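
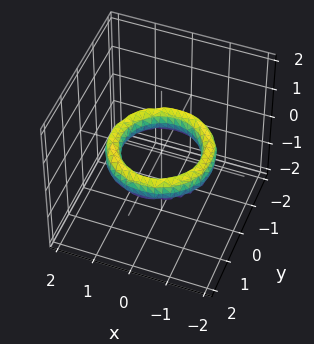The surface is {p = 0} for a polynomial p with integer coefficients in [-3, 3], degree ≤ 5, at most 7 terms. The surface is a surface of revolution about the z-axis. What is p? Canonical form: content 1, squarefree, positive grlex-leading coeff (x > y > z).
x^4 + 2*x^2*y^2 + y^4 - 3*x^2 - 3*y^2 + 2*z^2 + 2

(a) deg p = 4. No degree-3 surface has this shape.
(b) Symmetries: the z-axis is an axis of rotation, so x and y enter only as x² + y².
(c) Reading off the gridlines: a circular section at z = 0 has radius exactly 1; it misses every integer gridline on the z-axis; among the integer gridlines, it crosses the x-axis at x ∈ {-1, 1}.
(d) Together with the visible shape, these determine p as stated. Check: (0, 1, 0) on the y-axis lies on the surface, and p(0, 1, 0) = 0. ✓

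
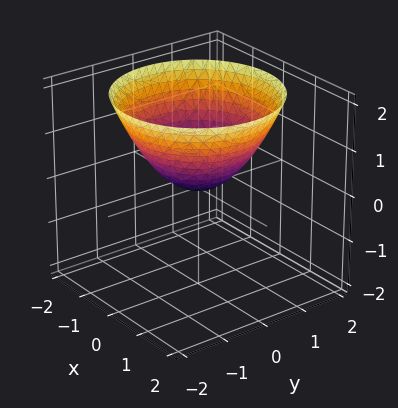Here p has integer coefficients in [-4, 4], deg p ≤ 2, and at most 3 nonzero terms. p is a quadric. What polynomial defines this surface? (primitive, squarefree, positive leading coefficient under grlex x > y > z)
2*x^2 + 2*y^2 - 3*z

1. The degree is 2 — a paraboloid; a quadric.
2. By symmetry, every cross-section ⟂ z is a circle, so x, y appear only via x² + y².
3. Against the integer gridlines: one x-axis crossing is at x = 0; it meets the z-axis at z = 0 (among the integer gridlines); it crosses the y-axis at the gridline y = 0; a circular section at z = 1 has radius between 1 and 2.
4. Fitting integer coefficients to these (and the overall shape) gives p.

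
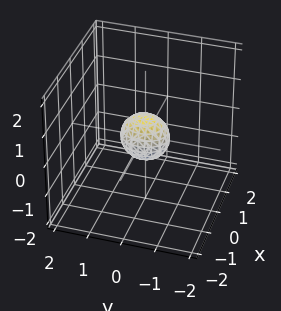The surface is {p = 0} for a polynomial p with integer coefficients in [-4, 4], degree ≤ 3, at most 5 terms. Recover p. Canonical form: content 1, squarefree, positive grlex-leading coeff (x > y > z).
1. The degree is 2 — a closed, bounded, convex surface; a quadric.
2. Symmetries: it's symmetric under y → −y, forcing even powers of y; the x ↦ −x reflection is a symmetry, so x appears only in even powers; it's symmetric under z → −z, forcing even powers of z.
3. The integer polynomial consistent with all of this is the stated p.

3*x^2 + 2*y^2 + 2*z^2 - 1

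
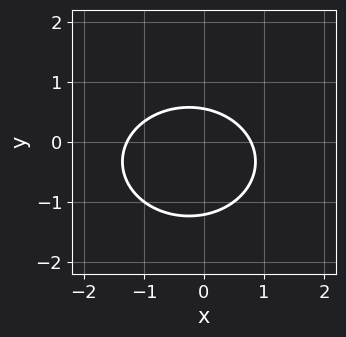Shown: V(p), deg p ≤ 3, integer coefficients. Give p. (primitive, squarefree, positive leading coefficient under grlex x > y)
2*x^2 + 3*y^2 + x + 2*y - 2

First, deg p = 2. The shape is more complex than any degree-1 curve.
Finally, putting this together gives p.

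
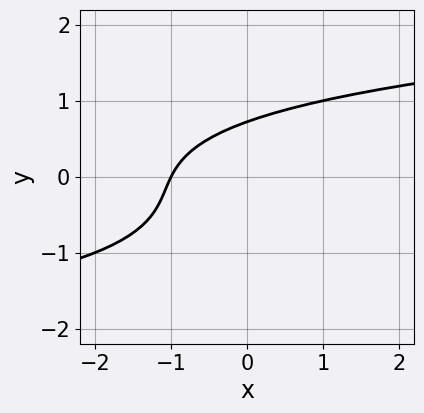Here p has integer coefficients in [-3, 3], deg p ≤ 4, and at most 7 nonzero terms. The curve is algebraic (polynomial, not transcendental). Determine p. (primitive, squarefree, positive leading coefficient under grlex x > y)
2*y^3 + y^2 - 2*x + y - 2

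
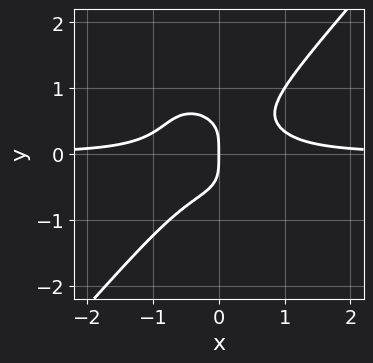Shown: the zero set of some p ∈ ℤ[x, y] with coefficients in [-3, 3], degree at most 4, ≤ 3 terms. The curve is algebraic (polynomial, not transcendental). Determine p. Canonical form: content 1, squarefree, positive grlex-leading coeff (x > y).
1. The degree is 4 — the shape is more complex than any degree-3 curve.
2. Checking where it meets the axes: one x-axis crossing is at x = 0; it crosses the y-axis at the gridline y = 0.
3. These observations pin down the coefficients.

3*x^3*y - 2*y^4 - x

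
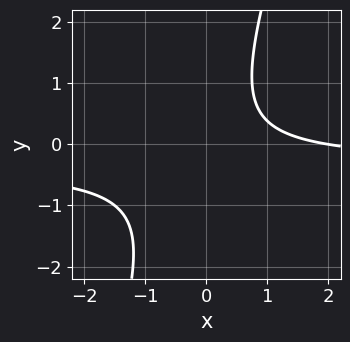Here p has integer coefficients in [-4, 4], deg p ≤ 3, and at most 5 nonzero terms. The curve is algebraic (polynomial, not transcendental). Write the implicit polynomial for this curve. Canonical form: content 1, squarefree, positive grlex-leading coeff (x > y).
3*x*y - y^2 + x - 2

First, degree: the shape is more complex than any degree-1 curve, so deg p = 2.
Next, observable constraints: it meets the x-axis at x = 2 (among the integer gridlines); it misses every integer gridline on the y-axis.
Finally, fitting integer coefficients to these (and the overall shape) gives p.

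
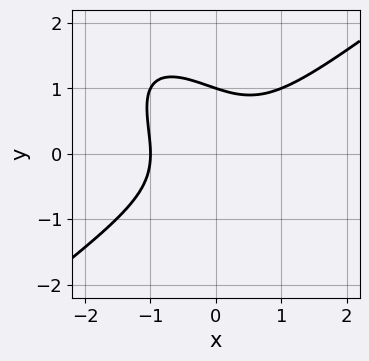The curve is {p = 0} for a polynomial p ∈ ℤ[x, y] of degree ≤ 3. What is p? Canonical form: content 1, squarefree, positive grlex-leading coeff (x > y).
x^3 - x*y^2 - y^3 + 1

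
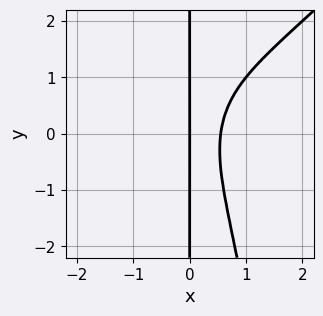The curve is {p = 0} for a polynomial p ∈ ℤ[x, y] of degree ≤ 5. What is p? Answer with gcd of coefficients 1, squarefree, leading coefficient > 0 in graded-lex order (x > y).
2*x^4 - 2*x^3*y - x*y^2 + 3*x^2 - 2*x

Degree: no degree-3 curve has this shape, so deg p = 4.
From the visible intercepts: one x-axis crossing is at x = 0; every point of the y-axis in the box is on the curve.
The integer polynomial consistent with all of this is the stated p.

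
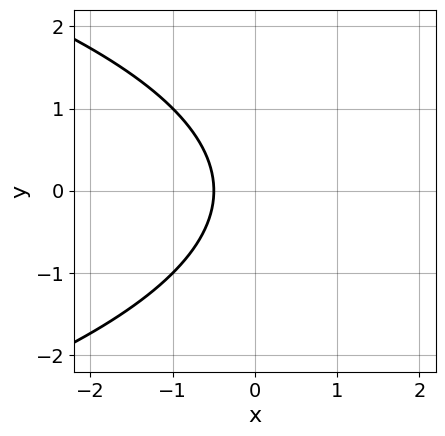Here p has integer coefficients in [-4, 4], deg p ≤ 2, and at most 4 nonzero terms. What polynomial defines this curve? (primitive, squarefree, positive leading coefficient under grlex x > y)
deg p = 2.
Symmetries: the y ↦ −y reflection is a symmetry, so y appears only in even powers.
Against the integer gridlines: the curve avoids every integer y-axis point in the box.
Matching integer coefficients to the picture gives p.

y^2 + 2*x + 1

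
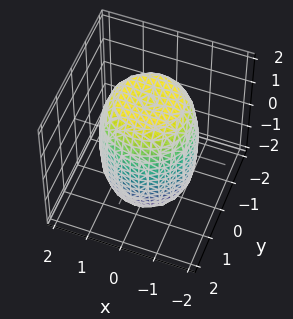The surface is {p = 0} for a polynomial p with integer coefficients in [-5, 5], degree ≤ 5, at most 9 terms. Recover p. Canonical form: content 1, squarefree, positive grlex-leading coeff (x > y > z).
2*x^4 + 4*x^2*y^2 + 2*y^4 - 2*x^2 - 2*y^2 + z^2 - 3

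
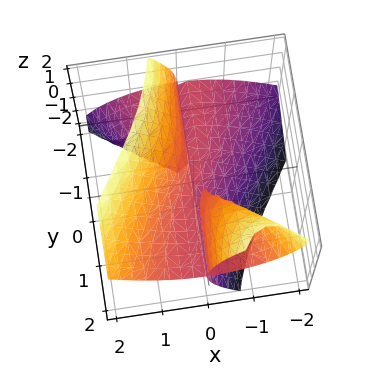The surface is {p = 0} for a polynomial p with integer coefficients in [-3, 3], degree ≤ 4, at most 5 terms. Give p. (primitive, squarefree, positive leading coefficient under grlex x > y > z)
1. I count 2 distinct pieces.
2. deg p = 3.
3. Against the integer gridlines: one z-axis crossing is at z = 0; the visible y-axis segment lies entirely on the surface; it crosses the x-axis at the gridline x = 0.
4. Together with the visible shape, these determine p as stated.

2*x^3 - 3*x*y*z - z^3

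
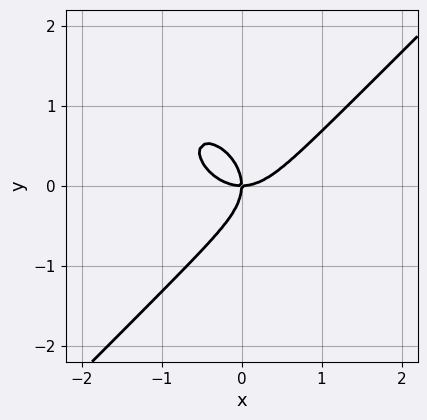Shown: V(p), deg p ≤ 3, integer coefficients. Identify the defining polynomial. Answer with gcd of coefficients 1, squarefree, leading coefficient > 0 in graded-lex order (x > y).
x^3 - y^3 - x*y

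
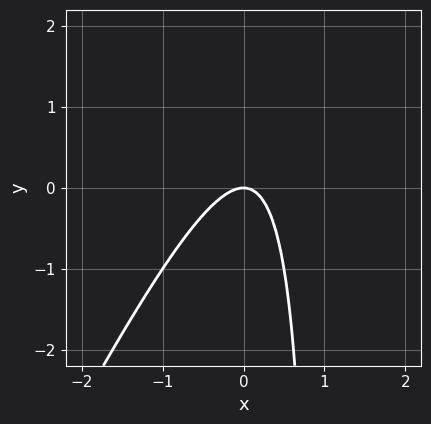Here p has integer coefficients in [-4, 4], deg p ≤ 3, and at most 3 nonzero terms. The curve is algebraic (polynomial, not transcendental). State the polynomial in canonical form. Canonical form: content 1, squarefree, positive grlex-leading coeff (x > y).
2*x^2 - x*y + y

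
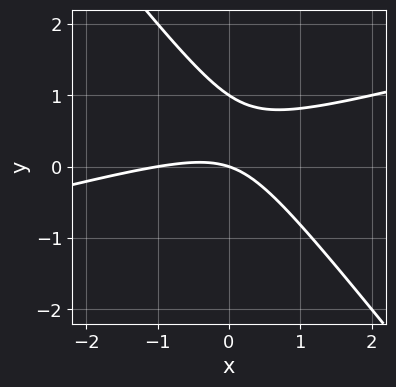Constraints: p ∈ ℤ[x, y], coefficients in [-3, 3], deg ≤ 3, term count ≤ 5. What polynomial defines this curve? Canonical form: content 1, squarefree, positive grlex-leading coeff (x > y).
x^2 - 3*x*y - 3*y^2 + x + 3*y

deg p = 2. The shape is more complex than any degree-1 curve.
Checking where it meets the axes: the y-axis gridline crossings are at y ∈ {0, 1}; among the integer gridlines, it crosses the x-axis at x ∈ {-1, 0}.
Matching integer coefficients to the picture gives p.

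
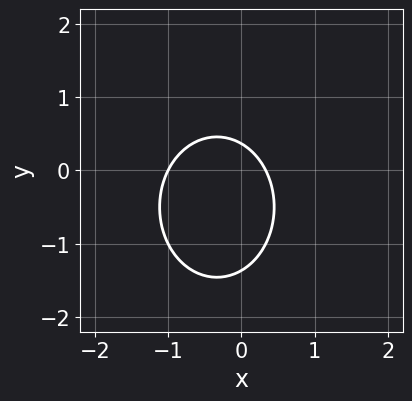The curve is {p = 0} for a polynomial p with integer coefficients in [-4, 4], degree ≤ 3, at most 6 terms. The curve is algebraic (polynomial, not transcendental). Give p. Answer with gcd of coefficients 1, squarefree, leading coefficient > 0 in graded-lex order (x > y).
3*x^2 + 2*y^2 + 2*x + 2*y - 1

The degree is 2 — the shape is more complex than any degree-1 curve.
From the visible intercepts: it crosses the x-axis at the gridline x = -1.
Solving for integer coefficients yields p as stated.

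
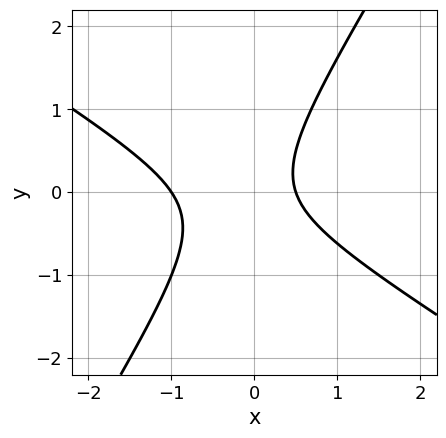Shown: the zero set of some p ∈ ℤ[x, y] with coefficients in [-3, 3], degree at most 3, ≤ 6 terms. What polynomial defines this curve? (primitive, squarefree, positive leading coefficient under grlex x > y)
2*x^2 + 2*x*y - 2*y^2 + x - 1

(a) Degree: no degree-1 curve has this shape, so deg p = 2.
(b) Reading off the gridlines: no y-intercept at any integer in the box; it crosses the x-axis at the gridline x = -1.
(c) Fitting integer coefficients to these (and the overall shape) gives p.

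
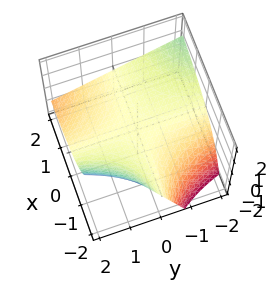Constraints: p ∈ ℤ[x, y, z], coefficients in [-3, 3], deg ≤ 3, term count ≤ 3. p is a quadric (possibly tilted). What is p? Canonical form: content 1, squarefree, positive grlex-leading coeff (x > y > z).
(a) Degree: a generic line meets the surface in up to 2 points, so deg p = 2.
(b) From the visible intercepts: the visible x-axis segment lies entirely on the surface; the visible y-axis segment lies entirely on the surface; it meets the z-axis at z = 0 (among the integer gridlines).
(c) These observations pin down the coefficients.

x*y + x*z + 3*z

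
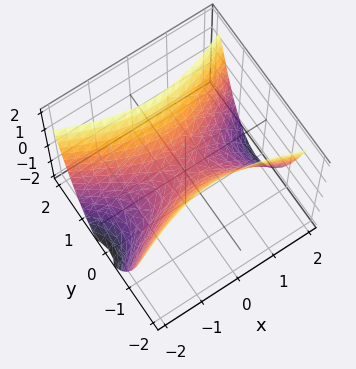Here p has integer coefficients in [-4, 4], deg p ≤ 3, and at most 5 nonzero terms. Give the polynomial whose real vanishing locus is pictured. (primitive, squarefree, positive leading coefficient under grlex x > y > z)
1. deg p = 2. A hyperbolic paraboloid; a quadric.
2. Symmetries: it's symmetric under x → −x, forcing even powers of x; it's symmetric under y → −y, forcing even powers of y.
3. Observable constraints: it meets the z-axis at z = 0 (among the integer gridlines); it meets the x-axis at x = 0 (among the integer gridlines); it crosses the y-axis at the gridline y = 0.
4. Fitting integer coefficients to these (and the overall shape) gives p.

x^2 - 3*y^2 + 2*z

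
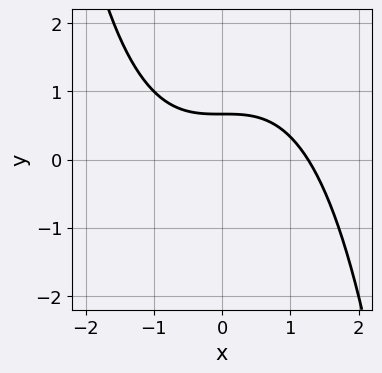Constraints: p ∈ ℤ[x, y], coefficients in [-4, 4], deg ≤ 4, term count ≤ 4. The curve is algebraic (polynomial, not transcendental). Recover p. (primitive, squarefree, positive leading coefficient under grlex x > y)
x^3 + 3*y - 2

(a) The degree is 3 — the shape is more complex than any degree-2 curve.
(b) Solving for integer coefficients yields p as stated.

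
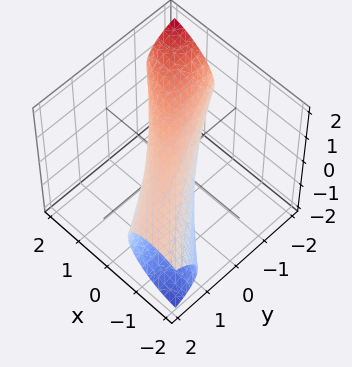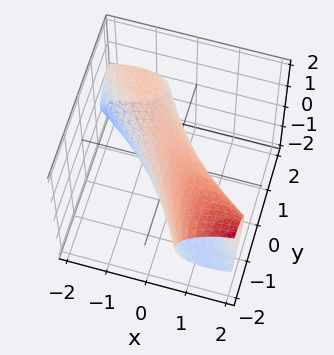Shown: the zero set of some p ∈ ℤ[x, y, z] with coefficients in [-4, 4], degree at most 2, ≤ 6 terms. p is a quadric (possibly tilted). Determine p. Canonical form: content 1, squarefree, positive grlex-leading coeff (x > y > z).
(a) deg p = 2. A generic line meets the surface in up to 2 points.
(b) Checking where it meets the axes: among the integer gridlines, it crosses the y-axis at y ∈ {-1, 1}.
(c) These observations pin down the coefficients.

2*x^2 + 3*x*y - 2*x*z + y^2 + 3*z^2 - 1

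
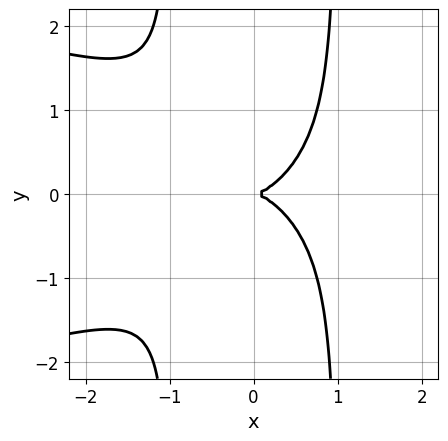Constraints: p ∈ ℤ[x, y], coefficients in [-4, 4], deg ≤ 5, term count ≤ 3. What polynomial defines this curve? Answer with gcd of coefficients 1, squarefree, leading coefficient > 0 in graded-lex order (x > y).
The degree is 4 — no degree-3 curve has this shape.
Symmetries: mirror symmetry y ↦ −y ⇒ only even powers of y.
Against the integer gridlines: it crosses the x-axis at the gridline x = 0; it crosses the y-axis at the gridline y = 0.
Putting this together gives p.

x^2*y^2 + x^3 - y^2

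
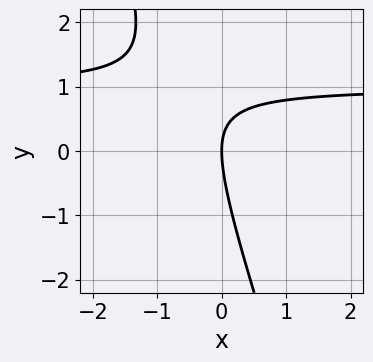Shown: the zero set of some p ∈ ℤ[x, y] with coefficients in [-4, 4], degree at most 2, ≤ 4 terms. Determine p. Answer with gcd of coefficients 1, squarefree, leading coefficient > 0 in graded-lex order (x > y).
First, the degree is 2 — a generic line meets the curve in up to 2 points.
Then, from the visible intercepts: one x-axis crossing is at x = 0; it meets the y-axis at y = 0 (among the integer gridlines).
Finally, matching integer coefficients to the picture gives p.

3*x*y + y^2 - 3*x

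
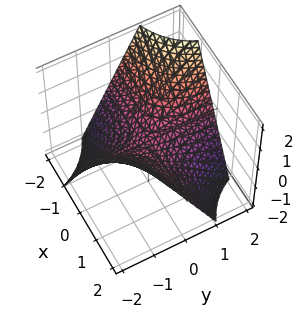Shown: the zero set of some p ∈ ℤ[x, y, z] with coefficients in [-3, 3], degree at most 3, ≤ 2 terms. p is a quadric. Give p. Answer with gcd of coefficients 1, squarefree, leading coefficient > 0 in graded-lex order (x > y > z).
1. The degree is 2 — a saddle surface; a quadric.
2. Observable constraints: every point of the y-axis in the box is on the surface; one z-axis crossing is at z = 0; every point of the x-axis in the box is on the surface.
3. Solving for integer coefficients yields p as stated.

x*y + z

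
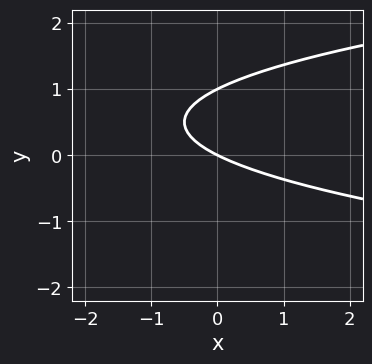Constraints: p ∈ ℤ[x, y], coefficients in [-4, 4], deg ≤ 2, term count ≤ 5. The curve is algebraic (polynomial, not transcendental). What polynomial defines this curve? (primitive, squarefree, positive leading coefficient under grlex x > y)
First, the degree is 2 — a generic line meets the curve in up to 2 points.
Next, from the axis intercepts and sections: one x-axis crossing is at x = 0; among the integer gridlines, it crosses the y-axis at y ∈ {0, 1}.
Finally, matching integer coefficients to the picture gives p.

2*y^2 - x - 2*y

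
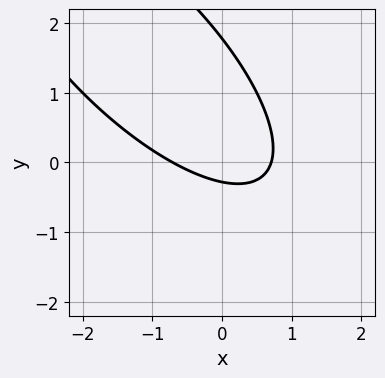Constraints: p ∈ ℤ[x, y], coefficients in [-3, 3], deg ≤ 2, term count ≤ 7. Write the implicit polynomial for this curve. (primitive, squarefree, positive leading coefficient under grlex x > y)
Degree: a generic line meets the curve in up to 2 points, so deg p = 2.
Solving for integer coefficients yields p as stated.

2*x^2 + 3*x*y + 2*y^2 - 3*y - 1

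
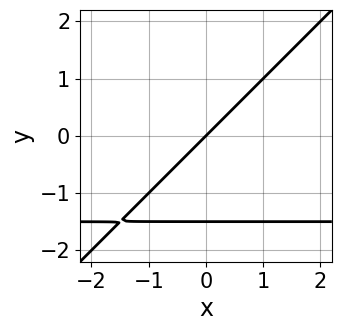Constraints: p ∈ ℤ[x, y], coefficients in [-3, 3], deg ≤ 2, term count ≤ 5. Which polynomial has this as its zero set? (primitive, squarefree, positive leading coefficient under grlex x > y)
2*x*y - 2*y^2 + 3*x - 3*y

First, the degree is 2 — the shape is more complex than any degree-1 curve.
Next, reading off the gridlines: it meets the x-axis at x = 0 (among the integer gridlines); it meets the y-axis at y = 0 (among the integer gridlines).
Finally, assembling these constraints gives the stated polynomial.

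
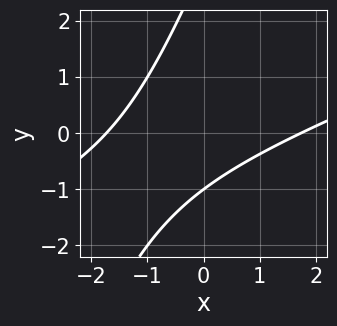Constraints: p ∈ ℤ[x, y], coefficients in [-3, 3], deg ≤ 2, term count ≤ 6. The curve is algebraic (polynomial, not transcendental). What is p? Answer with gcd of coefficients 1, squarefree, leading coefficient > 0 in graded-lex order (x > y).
1. The degree is 2 — a generic line meets the curve in up to 2 points.
2. Reading off the gridlines: it crosses the y-axis at the gridline y = -1.
3. Solving for integer coefficients yields p as stated.

x^2 - 3*x*y + y^2 - 2*y - 3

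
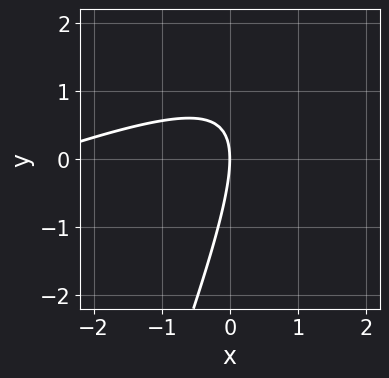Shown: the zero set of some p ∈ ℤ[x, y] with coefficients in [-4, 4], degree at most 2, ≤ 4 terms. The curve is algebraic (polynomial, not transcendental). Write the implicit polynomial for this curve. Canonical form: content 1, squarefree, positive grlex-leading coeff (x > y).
deg p = 2.
Reading off the gridlines: one x-axis crossing is at x = 0; it crosses the y-axis at the gridline y = 0.
Together with the visible shape, these determine p as stated.

x^2 - 3*x*y + y^2 + 3*x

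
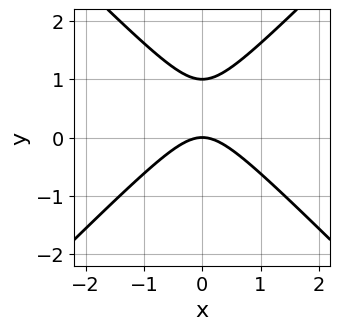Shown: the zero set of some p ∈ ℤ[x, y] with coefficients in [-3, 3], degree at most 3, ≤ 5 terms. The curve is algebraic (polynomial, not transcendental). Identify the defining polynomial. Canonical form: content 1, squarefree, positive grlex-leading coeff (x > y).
x^2 - y^2 + y

Degree: no degree-1 curve has this shape, so deg p = 2.
Symmetries: the x ↦ −x reflection is a symmetry, so x appears only in even powers.
Observable constraints: one x-axis crossing is at x = 0; among the integer gridlines, it crosses the y-axis at y ∈ {0, 1}.
These observations pin down the coefficients.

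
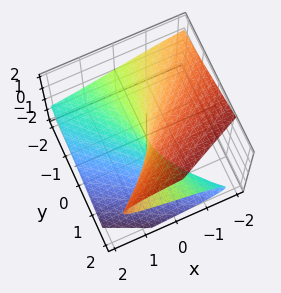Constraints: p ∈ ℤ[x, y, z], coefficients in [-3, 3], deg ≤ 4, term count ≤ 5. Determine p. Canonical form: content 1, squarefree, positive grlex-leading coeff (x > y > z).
(a) Degree: no degree-2 surface has this shape, so deg p = 3.
(b) Reading off the gridlines: every point of the y-axis in the box is on the surface; one x-axis crossing is at x = 0.
(c) Assembling these constraints gives the stated polynomial.

z^3 - 2*y*z + 2*x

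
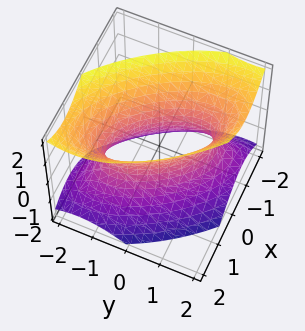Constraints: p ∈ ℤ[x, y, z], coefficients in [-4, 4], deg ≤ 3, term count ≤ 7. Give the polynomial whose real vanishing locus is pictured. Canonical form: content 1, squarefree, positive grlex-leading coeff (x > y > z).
1. The degree is 2 — the shape is more complex than any degree-1 surface.
2. Observable constraints: it misses every integer gridline on the z-axis; the y-axis gridline crossings are at y ∈ {-1, 1}.
3. Solving for integer coefficients yields p as stated.

3*x^2 + 3*x*y + 2*y^2 - 2*z^2 - 2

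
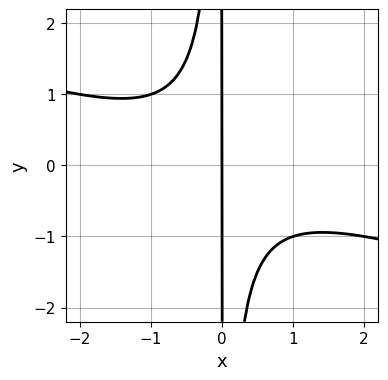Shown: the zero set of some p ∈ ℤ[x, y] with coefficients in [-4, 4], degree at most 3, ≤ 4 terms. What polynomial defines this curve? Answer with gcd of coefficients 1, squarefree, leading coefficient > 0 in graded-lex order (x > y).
x^3 + 3*x^2*y + 2*x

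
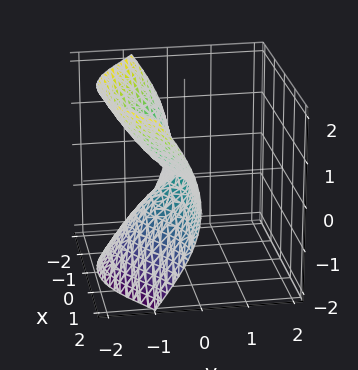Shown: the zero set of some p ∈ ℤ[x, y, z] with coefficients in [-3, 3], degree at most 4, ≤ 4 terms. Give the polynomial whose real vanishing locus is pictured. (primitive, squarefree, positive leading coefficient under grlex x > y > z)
3*x^2*y + 2*y^3 + 3*z^2

Degree: the shape is more complex than any degree-2 surface, so deg p = 3.
From the axis intercepts and sections: it crosses the z-axis at the gridline z = 0; the visible x-axis segment lies entirely on the surface; it crosses the y-axis at the gridline y = 0.
Matching integer coefficients to the picture gives p.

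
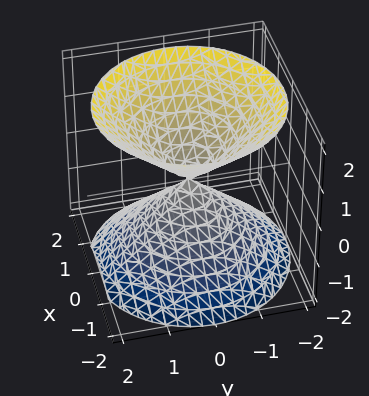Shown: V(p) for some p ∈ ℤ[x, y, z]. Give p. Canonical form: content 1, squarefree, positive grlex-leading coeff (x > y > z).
First, the picture has 2 separate pieces. Treating them together as one polynomial.
Next, the degree is 2 — two nappes meeting at a single point; a quadric.
Next, symmetries: the surface is invariant under rotation about z: p = q(x² + y², z); it's symmetric under z → −z, forcing even powers of z.
Next, reading off the gridlines: it meets the x-axis at x = 0 (among the integer gridlines); a circular section at z = 1 has radius exactly 1; it crosses the z-axis at the gridline z = 0; it meets the y-axis at y = 0 (among the integer gridlines).
Finally, the integer polynomial consistent with all of this is the stated p.

x^2 + y^2 - z^2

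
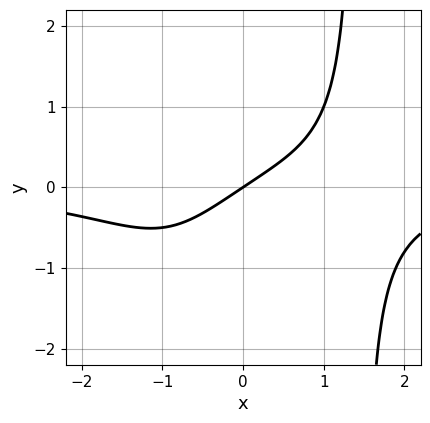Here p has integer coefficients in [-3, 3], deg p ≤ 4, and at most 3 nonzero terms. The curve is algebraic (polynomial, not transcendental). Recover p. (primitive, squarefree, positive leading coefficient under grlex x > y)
Degree: a generic line meets the curve in up to 4 points, so deg p = 4.
Observable constraints: it crosses the x-axis at the gridline x = 0; it crosses the y-axis at the gridline y = 0.
These observations pin down the coefficients.

x^3*y + 2*x - 3*y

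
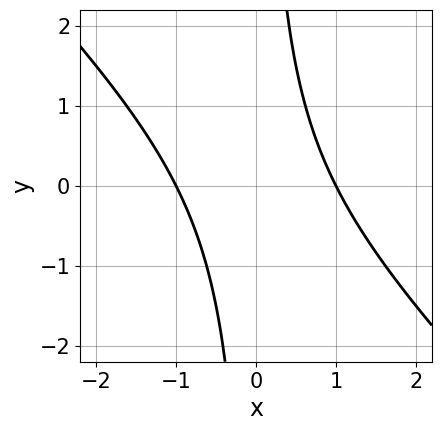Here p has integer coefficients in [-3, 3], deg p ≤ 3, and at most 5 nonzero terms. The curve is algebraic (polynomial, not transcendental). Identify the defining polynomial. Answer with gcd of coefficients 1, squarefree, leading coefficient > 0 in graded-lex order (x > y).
x^2 + x*y - 1

First, degree: the shape is more complex than any degree-1 curve, so deg p = 2.
Then, against the integer gridlines: it misses every integer gridline on the y-axis; among the integer gridlines, it crosses the x-axis at x ∈ {-1, 1}.
Finally, matching integer coefficients to the picture gives p.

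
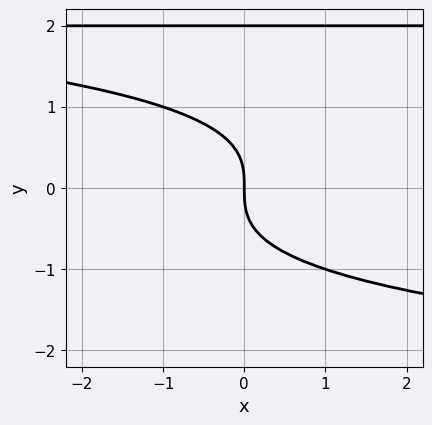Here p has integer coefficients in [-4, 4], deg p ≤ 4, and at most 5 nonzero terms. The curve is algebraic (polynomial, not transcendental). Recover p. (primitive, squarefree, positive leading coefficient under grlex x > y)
First, degree: a generic line meets the curve in up to 4 points, so deg p = 4.
Next, reading off the gridlines: among the integer gridlines, it crosses the y-axis at y ∈ {0, 2}; it meets the x-axis at x = 0 (among the integer gridlines).
Finally, together with the visible shape, these determine p as stated.

y^4 - 2*y^3 + x*y - 2*x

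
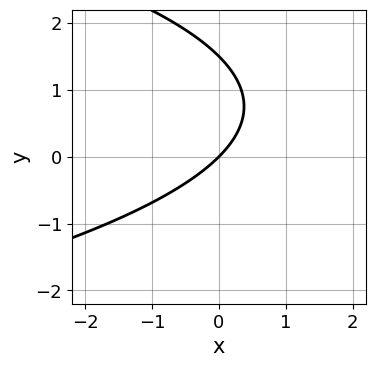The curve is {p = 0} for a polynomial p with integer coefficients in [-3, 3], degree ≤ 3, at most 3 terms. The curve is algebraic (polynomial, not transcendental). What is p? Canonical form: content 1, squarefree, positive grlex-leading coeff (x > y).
2*y^2 + 3*x - 3*y

First, the degree is 2 — no degree-1 curve has this shape.
Next, checking where it meets the axes: one y-axis crossing is at y = 0; one x-axis crossing is at x = 0.
Finally, putting this together gives p.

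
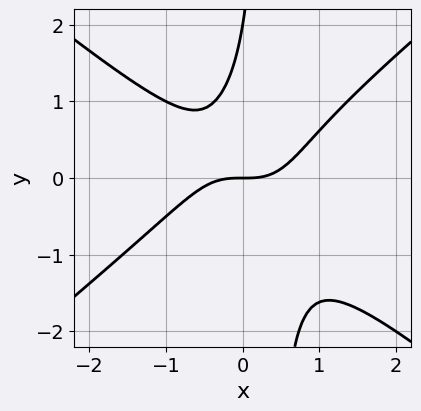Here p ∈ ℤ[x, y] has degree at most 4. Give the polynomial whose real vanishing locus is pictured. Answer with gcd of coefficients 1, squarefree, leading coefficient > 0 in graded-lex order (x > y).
(a) deg p = 3. No degree-2 curve has this shape.
(b) Checking where it meets the axes: one x-axis crossing is at x = 0; among the integer gridlines, it crosses the y-axis at y ∈ {0, 2}.
(c) Assembling these constraints gives the stated polynomial.

2*x^3 - 3*x*y^2 + y^2 - 2*y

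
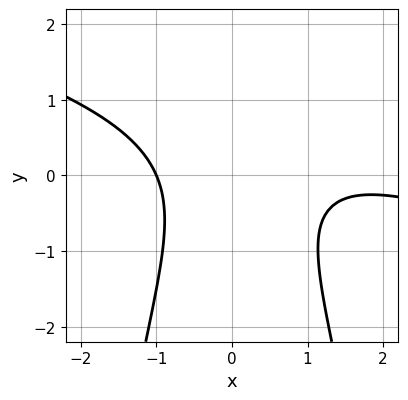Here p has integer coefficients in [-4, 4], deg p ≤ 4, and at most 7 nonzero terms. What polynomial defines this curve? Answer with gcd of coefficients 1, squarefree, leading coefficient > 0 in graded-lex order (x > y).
(a) The degree is 3 — no degree-2 curve has this shape.
(b) From the axis intercepts and sections: no y-intercept at any integer in the box; one x-axis crossing is at x = -1.
(c) Together with the visible shape, these determine p as stated.

x^3 + 3*x^2*y - 2*x^2 + 2*y^2 + 3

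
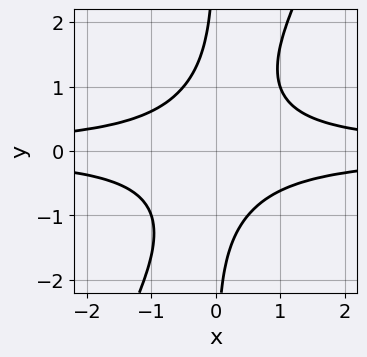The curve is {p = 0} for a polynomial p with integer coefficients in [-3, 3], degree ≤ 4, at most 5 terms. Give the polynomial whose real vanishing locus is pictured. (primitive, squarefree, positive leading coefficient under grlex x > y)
Degree: no degree-3 curve has this shape, so deg p = 4.
Observable constraints: the curve avoids every integer y-axis point in the box; the curve avoids every integer x-axis point in the box.
Putting this together gives p.

2*x^2*y^2 - x*y^3 - 1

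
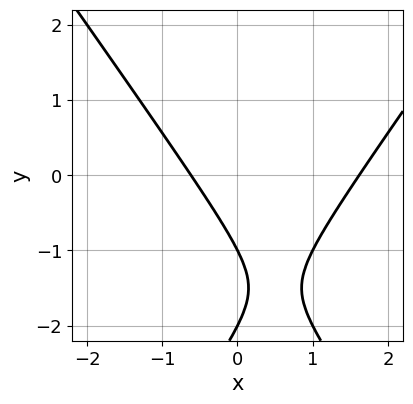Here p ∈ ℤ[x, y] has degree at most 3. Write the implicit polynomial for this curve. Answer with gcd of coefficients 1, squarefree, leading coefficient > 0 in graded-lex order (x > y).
First, the degree is 2 — a generic line meets the curve in up to 2 points.
Next, reading off the gridlines: the y-axis gridline crossings are at y ∈ {-2, -1}.
Finally, these observations pin down the coefficients.

2*x^2 - y^2 - 2*x - 3*y - 2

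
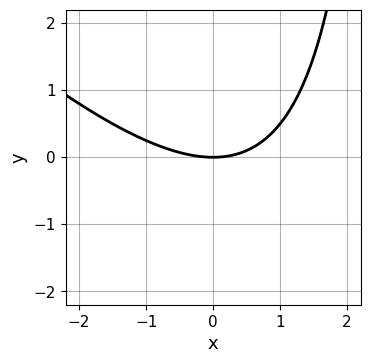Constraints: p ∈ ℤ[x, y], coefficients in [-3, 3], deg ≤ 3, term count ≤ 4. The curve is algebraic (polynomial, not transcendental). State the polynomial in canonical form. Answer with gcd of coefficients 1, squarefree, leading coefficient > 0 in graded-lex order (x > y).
x^2 + x*y - 3*y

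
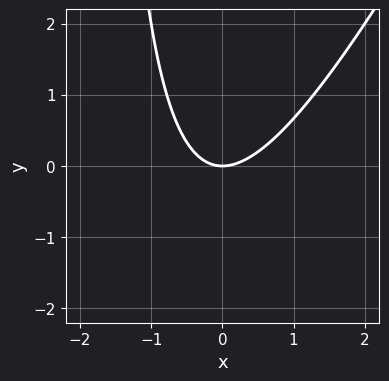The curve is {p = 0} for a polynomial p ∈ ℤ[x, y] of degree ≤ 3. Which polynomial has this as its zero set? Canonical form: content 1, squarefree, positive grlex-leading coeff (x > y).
First, the degree is 2 — a generic line meets the curve in up to 2 points.
Then, checking where it meets the axes: it crosses the x-axis at the gridline x = 0; it crosses the y-axis at the gridline y = 0.
Finally, the integer polynomial consistent with all of this is the stated p.

2*x^2 - x*y - 2*y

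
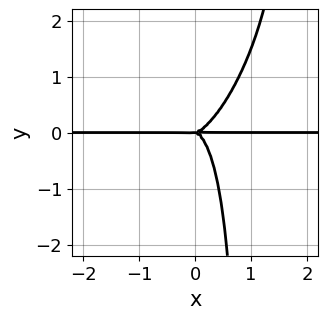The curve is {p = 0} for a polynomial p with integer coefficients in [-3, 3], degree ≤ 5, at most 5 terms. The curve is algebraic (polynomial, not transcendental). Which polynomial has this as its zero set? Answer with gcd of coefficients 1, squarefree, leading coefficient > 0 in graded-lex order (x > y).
Degree: a generic line meets the curve in up to 4 points, so deg p = 4.
Against the integer gridlines: it crosses the y-axis at the gridline y = 0; every point of the x-axis in the box is on the curve.
Assembling these constraints gives the stated polynomial.

3*x^3*y - 2*x^2*y^2 + x*y^3 - y^3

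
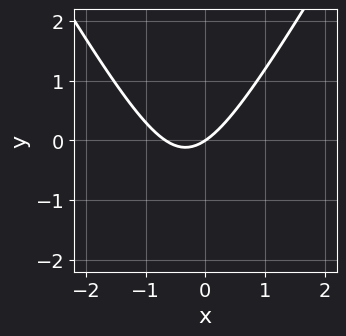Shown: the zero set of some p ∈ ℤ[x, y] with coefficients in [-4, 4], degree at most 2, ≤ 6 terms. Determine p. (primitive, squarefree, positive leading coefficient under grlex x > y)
First, the degree is 2 — a generic line meets the curve in up to 2 points.
Then, against the integer gridlines: one x-axis crossing is at x = 0; it meets the y-axis at y = 0 (among the integer gridlines).
Finally, the integer polynomial consistent with all of this is the stated p.

3*x^2 - y^2 + 2*x - 3*y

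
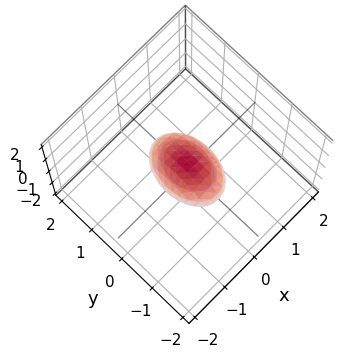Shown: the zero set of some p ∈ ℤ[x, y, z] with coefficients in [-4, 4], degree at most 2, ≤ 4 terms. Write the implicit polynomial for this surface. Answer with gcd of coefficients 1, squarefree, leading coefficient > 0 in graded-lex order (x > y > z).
deg p = 2. Bounded and convex; a quadric.
Symmetries: it's symmetric under y → −y, forcing even powers of y; it's symmetric under x → −x, forcing even powers of x; it's symmetric under z → −z, forcing even powers of z.
Reading off the gridlines: among the integer gridlines, it crosses the y-axis at y ∈ {-1, 1}.
Matching integer coefficients to the picture gives p.

2*x^2 + y^2 + 3*z^2 - 1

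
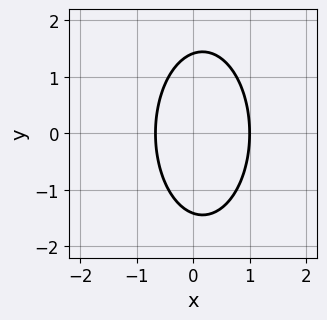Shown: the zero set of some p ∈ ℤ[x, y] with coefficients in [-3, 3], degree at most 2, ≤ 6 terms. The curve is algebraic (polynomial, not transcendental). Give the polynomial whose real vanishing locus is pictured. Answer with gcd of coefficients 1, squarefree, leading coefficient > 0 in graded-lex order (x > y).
3*x^2 + y^2 - x - 2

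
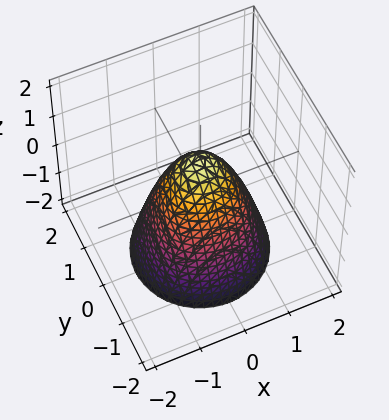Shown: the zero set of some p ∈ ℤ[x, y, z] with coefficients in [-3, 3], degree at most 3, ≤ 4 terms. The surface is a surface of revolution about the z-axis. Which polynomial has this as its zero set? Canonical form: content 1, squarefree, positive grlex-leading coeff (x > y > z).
(a) Degree: no degree-1 surface has this shape, so deg p = 2.
(b) Symmetry: every cross-section ⟂ z is a circle, so x, y appear only via x² + y².
(c) Against the integer gridlines: it meets the z-axis at z = 1 (among the integer gridlines); a circular section at z = -1 has radius between 1 and 2.
(d) Assembling these constraints gives the stated polynomial.

3*x^2 + 3*y^2 + 2*z - 2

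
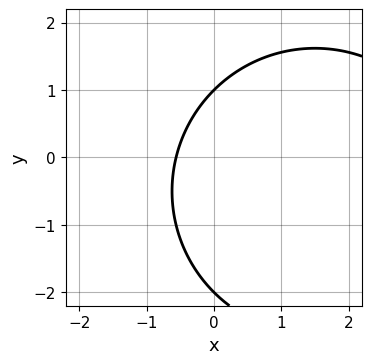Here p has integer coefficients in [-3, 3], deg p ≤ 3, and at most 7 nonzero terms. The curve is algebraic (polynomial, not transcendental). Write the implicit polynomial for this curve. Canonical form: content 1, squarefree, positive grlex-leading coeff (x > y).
x^2 + y^2 - 3*x + y - 2

deg p = 2. The shape is more complex than any degree-1 curve.
Observable constraints: the y-axis gridline crossings are at y ∈ {-2, 1}.
Putting this together gives p.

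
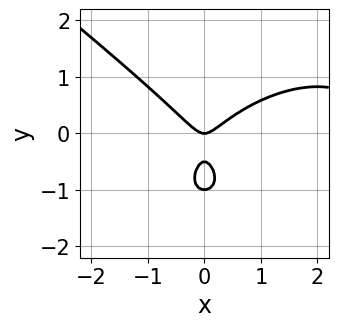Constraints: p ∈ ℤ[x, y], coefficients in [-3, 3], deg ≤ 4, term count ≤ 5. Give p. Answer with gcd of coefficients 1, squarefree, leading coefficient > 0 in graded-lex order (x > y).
Degree: a generic line meets the curve in up to 3 points, so deg p = 3.
Checking where it meets the axes: among the integer gridlines, it crosses the y-axis at y ∈ {-1, 0}; it crosses the x-axis at the gridline x = 0.
Solving for integer coefficients yields p as stated.

x^3 + 2*y^3 - 3*x^2 + 3*y^2 + y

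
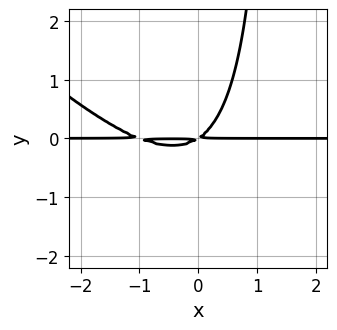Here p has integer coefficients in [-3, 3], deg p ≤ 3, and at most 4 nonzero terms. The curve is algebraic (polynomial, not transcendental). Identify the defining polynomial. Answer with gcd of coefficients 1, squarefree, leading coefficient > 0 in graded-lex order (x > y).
2*x^2*y + 2*x*y^2 + 2*x*y - 3*y^2

(a) Degree: a generic line meets the curve in up to 3 points, so deg p = 3.
(b) Observable constraints: every point of the x-axis in the box is on the curve.
(c) These observations pin down the coefficients.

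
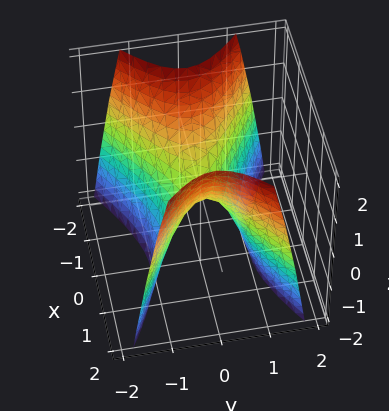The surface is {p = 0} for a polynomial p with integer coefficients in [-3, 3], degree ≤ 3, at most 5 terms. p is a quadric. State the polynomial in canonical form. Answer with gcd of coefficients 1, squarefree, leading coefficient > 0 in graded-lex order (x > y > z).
The degree is 2 — a saddle surface; a quadric.
Symmetries: it's symmetric under y → −y, forcing even powers of y; the x ↦ −x reflection is a symmetry, so x appears only in even powers.
From the axis intercepts and sections: it crosses the z-axis at the gridline z = 0; it crosses the x-axis at the gridline x = 0; it crosses the y-axis at the gridline y = 0.
These observations pin down the coefficients.

x^2 - 2*y^2 - z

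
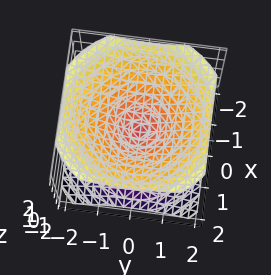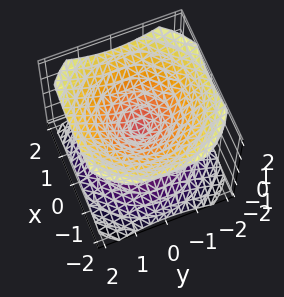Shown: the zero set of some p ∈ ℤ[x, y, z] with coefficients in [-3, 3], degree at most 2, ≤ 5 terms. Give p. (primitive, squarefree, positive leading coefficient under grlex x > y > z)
2*x^2 + 2*y^2 - 3*z^2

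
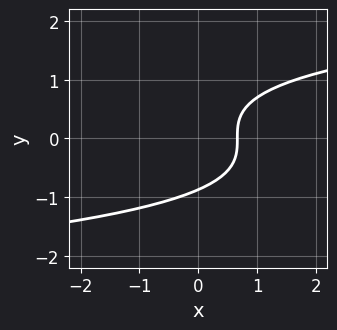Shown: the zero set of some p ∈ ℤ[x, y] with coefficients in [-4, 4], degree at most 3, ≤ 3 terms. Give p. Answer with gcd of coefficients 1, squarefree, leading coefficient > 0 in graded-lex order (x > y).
Degree: no degree-2 curve has this shape, so deg p = 3.
Solving for integer coefficients yields p as stated.

3*y^3 - 3*x + 2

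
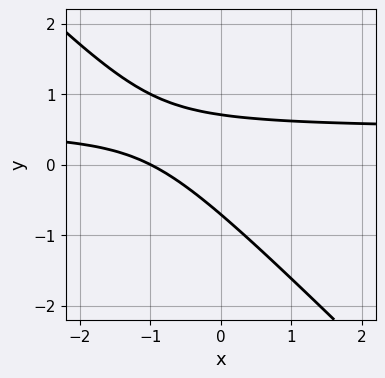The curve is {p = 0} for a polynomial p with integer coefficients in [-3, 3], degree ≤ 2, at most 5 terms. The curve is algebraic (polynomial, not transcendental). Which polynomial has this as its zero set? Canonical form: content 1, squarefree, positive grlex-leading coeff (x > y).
(a) Degree: the shape is more complex than any degree-1 curve, so deg p = 2.
(b) Reading off the gridlines: it meets the x-axis at x = -1 (among the integer gridlines).
(c) These observations pin down the coefficients.

2*x*y + 2*y^2 - x - 1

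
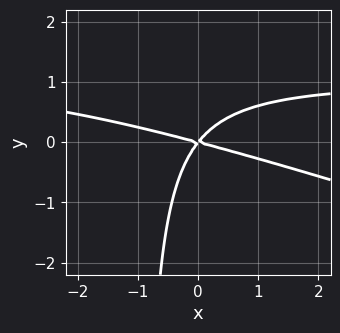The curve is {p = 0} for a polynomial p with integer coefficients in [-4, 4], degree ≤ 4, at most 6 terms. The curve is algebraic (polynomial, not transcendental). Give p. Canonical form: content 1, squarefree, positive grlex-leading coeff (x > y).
deg p = 3. The shape is more complex than any degree-2 curve.
Against the integer gridlines: one y-axis crossing is at y = 0; it meets the x-axis at x = 0 (among the integer gridlines).
Fitting integer coefficients to these (and the overall shape) gives p.

x^2*y + 3*x*y^2 - x^2 - 3*x*y + 3*y^2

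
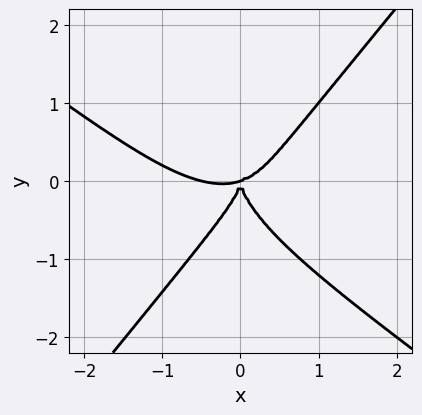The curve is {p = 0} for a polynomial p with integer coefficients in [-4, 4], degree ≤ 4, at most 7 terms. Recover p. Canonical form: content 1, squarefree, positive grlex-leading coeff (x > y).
2*x^4 + 2*x^3*y - 2*y^4 + x^3 - 3*x^2*y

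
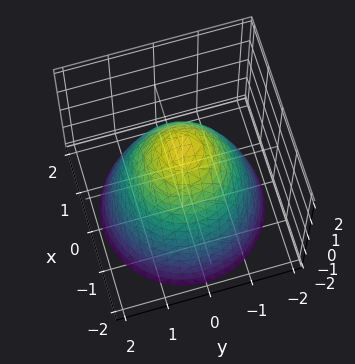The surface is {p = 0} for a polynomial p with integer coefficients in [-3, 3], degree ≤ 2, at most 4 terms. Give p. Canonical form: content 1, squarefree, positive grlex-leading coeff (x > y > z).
2*x^2 + 2*y^2 + 2*z - 3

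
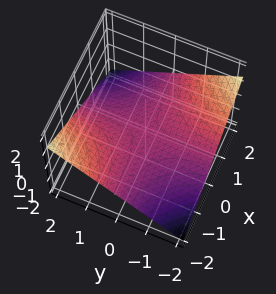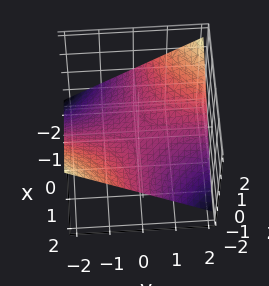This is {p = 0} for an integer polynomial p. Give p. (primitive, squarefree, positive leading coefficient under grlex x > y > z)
First, the degree is 2 — a saddle surface; a quadric.
Next, from the visible intercepts: the visible y-axis segment lies entirely on the surface; it meets the z-axis at z = 0 (among the integer gridlines); the visible x-axis segment lies entirely on the surface.
Finally, these observations pin down the coefficients.

x*y + 3*z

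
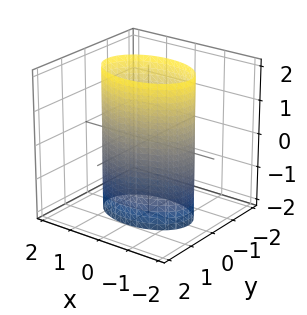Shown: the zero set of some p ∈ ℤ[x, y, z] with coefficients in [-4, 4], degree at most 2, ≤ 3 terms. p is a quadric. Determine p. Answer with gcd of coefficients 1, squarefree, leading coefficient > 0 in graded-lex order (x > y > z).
x^2 + 2*y^2 - 2

1. Degree: a cylinder; a quadric, so deg p = 2.
2. Symmetries: it's symmetric under y → −y, forcing even powers of y; mirror symmetry x ↦ −x ⇒ only even powers of x; it's symmetric under z → −z, forcing even powers of z.
3. From the visible intercepts: it misses every integer gridline on the z-axis; the y-axis gridline crossings are at y ∈ {-1, 1}.
4. Matching integer coefficients to the picture gives p.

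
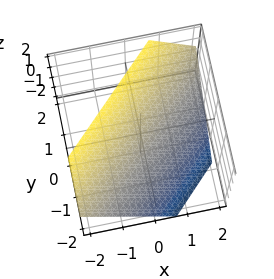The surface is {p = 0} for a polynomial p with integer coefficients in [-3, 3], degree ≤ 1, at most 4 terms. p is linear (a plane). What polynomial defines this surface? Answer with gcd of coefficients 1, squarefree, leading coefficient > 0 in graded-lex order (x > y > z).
deg p = 1.
The integer polynomial consistent with all of this is the stated p.

3*x - 3*y + 3*z - 2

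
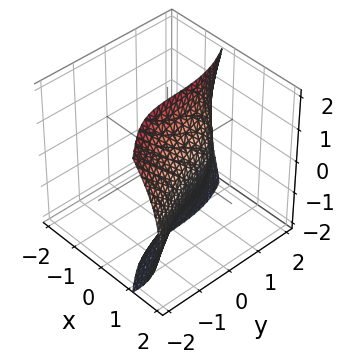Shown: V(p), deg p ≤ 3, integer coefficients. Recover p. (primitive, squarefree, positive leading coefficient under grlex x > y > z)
3*x^3 + 3*x*z^2 + y^3 + 3*x*y - 3

First, deg p = 3. The shape is more complex than any degree-2 surface.
Next, against the integer gridlines: one x-axis crossing is at x = 1; no z-intercept at any integer in the box.
Finally, putting this together gives p.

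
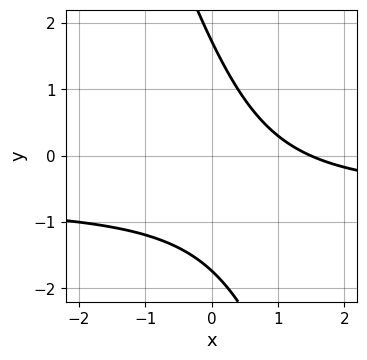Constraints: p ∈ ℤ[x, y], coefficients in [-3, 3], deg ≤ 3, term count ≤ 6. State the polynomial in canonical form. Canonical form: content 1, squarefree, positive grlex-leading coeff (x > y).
3*x*y + y^2 + 2*x - 3

1. The degree is 2 — the shape is more complex than any degree-1 curve.
2. Solving for integer coefficients yields p as stated.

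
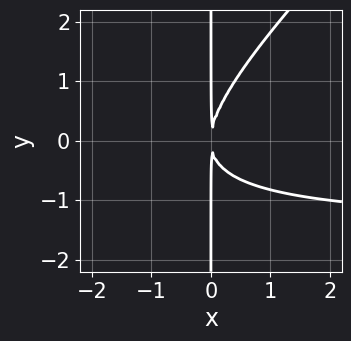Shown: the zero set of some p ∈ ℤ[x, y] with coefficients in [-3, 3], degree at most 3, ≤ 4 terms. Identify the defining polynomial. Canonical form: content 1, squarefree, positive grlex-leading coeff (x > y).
1. Degree: no degree-2 curve has this shape, so deg p = 3.
2. Reading off the gridlines: the visible y-axis segment lies entirely on the curve.
3. Together with the visible shape, these determine p as stated.

2*x^2*y - 2*x*y^2 + 3*x^2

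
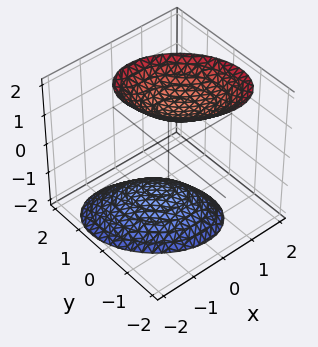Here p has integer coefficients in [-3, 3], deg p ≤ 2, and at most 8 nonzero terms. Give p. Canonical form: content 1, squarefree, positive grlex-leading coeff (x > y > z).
There are 2 components. They look like related sheets of one shape, so recover p as a whole.
The degree is 2 — the shape is more complex than any degree-1 surface.
Against the integer gridlines: it misses every integer gridline on the y-axis; no x-intercept at any integer in the box.
Putting this together gives p.

3*x^2 + 2*x*y - x*z + 3*y^2 - 2*z^2 + 3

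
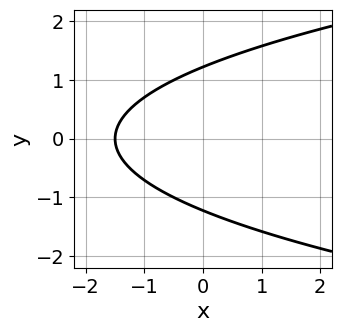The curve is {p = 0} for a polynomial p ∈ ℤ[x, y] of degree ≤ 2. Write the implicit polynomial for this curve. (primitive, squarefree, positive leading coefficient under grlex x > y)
2*y^2 - 2*x - 3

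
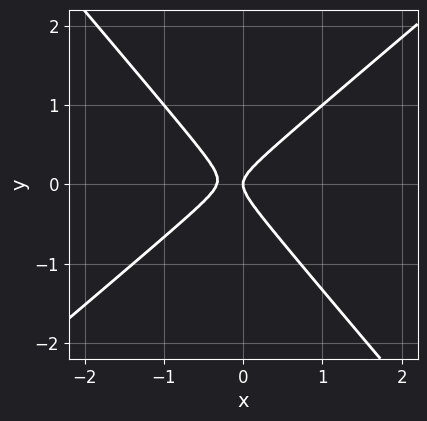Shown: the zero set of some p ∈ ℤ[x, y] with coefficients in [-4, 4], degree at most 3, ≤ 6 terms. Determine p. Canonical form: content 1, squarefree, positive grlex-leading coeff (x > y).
(a) deg p = 2. No degree-1 curve has this shape.
(b) Observable constraints: it meets the y-axis at y = 0 (among the integer gridlines); it crosses the x-axis at the gridline x = 0.
(c) Solving for integer coefficients yields p as stated.

3*x^2 - x*y - 3*y^2 + x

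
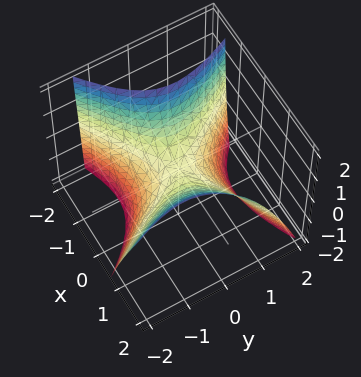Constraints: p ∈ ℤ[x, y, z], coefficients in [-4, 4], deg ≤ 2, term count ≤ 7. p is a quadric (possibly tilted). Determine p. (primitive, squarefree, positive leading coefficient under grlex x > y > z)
2*x^2 - 2*x*y - x*z - 2*y^2 - 2*z

The degree is 2 — no degree-1 surface has this shape.
Against the integer gridlines: it meets the z-axis at z = 0 (among the integer gridlines); it meets the x-axis at x = 0 (among the integer gridlines).
Fitting integer coefficients to these (and the overall shape) gives p.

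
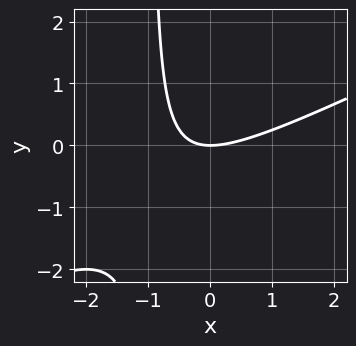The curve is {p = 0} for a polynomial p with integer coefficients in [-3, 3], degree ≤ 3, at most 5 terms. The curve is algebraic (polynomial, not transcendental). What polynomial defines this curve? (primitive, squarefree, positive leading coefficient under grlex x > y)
First, the degree is 2 — no degree-1 curve has this shape.
Next, checking where it meets the axes: one y-axis crossing is at y = 0; it meets the x-axis at x = 0 (among the integer gridlines).
Finally, matching integer coefficients to the picture gives p.

x^2 - 2*x*y - 2*y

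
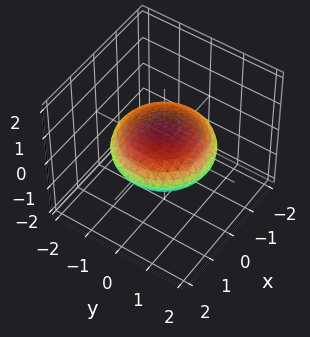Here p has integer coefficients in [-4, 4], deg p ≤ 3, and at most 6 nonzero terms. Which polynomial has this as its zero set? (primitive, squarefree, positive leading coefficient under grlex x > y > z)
First, degree: a generic line meets the surface in up to 2 points, so deg p = 2.
Then, by symmetry, the z-axis is an axis of rotation, so x and y enter only as x² + y².
Then, reading off the gridlines: a circular section at z = 0 has radius between 1 and 2.
Finally, the integer polynomial consistent with all of this is the stated p.

x^2 + y^2 + 3*z^2 - 2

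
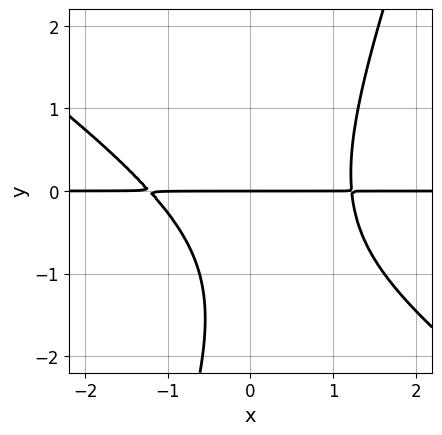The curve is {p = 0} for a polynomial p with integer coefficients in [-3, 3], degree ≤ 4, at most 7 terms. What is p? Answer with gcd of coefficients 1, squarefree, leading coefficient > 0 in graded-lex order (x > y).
2*x^2*y + 2*x*y^2 - y^3 - 2*y^2 - 3*y

The degree is 3 — the shape is more complex than any degree-2 curve.
From the axis intercepts and sections: one y-axis crossing is at y = 0; every point of the x-axis in the box is on the curve.
Fitting integer coefficients to these (and the overall shape) gives p.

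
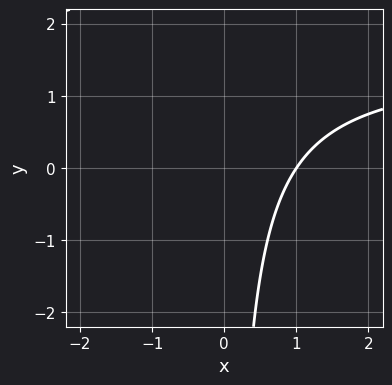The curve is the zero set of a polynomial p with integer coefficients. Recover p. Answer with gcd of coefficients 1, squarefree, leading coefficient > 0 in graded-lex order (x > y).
(a) Degree: the shape is more complex than any degree-1 curve, so deg p = 2.
(b) Checking where it meets the axes: it crosses the x-axis at the gridline x = 1; it misses every integer gridline on the y-axis.
(c) Assembling these constraints gives the stated polynomial.

2*x*y - 3*x + 3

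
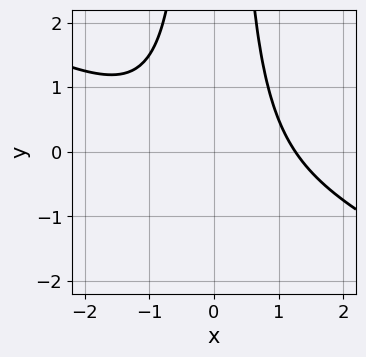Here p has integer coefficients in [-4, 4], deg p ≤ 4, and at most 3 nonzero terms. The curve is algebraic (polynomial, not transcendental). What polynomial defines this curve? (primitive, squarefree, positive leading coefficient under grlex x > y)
x^3 + 2*x^2*y - 2

1. The degree is 3 — no degree-2 curve has this shape.
2. From the axis intercepts and sections: it misses every integer gridline on the y-axis.
3. Matching integer coefficients to the picture gives p.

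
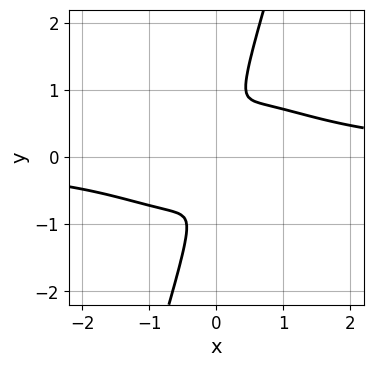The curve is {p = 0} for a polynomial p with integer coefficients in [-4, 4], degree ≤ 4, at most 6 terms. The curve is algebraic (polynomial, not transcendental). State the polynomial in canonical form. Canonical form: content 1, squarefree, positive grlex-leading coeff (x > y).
3*x^3*y + 3*x*y^3 - y^4 - 3*x^2

(a) deg p = 4.
(b) The integer polynomial consistent with all of this is the stated p.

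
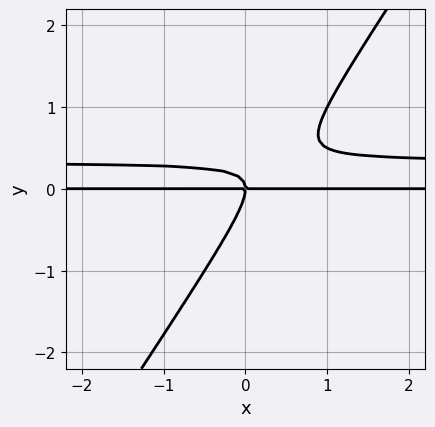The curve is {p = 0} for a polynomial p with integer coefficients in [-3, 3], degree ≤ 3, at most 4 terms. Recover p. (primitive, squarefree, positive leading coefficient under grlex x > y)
3*x*y^2 - 2*y^3 - x*y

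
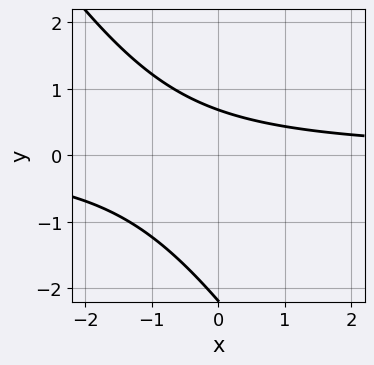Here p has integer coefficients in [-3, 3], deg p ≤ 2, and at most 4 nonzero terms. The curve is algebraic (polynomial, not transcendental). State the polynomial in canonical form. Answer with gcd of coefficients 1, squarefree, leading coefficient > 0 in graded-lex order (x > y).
3*x*y + 2*y^2 + 3*y - 3

(a) The degree is 2 — no degree-1 curve has this shape.
(b) Observable constraints: it misses every integer gridline on the x-axis.
(c) Matching integer coefficients to the picture gives p.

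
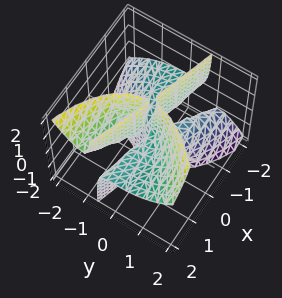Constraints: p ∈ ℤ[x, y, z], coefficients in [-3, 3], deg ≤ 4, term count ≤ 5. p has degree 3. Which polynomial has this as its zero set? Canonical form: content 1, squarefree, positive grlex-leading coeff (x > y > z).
1. I count 3 distinct pieces.
2. The degree is 3 — no degree-2 surface has this shape.
3. From the axis intercepts and sections: the visible x-axis segment lies entirely on the surface; it meets the y-axis at y = 0 (among the integer gridlines).
4. Solving for integer coefficients yields p as stated.

x^2*z + 3*x*y*z - 2*y^3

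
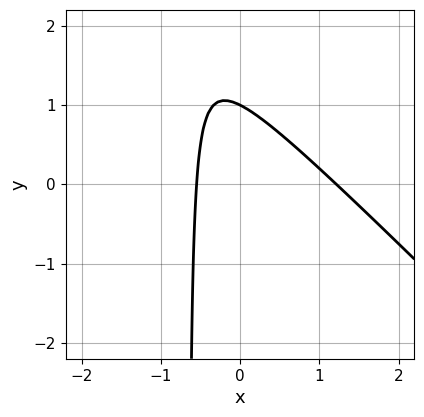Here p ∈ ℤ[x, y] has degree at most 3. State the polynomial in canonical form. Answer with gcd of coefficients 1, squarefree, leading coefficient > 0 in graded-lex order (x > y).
Degree: the shape is more complex than any degree-1 curve, so deg p = 2.
From the axis intercepts and sections: it crosses the y-axis at the gridline y = 1.
Putting this together gives p.

3*x^2 + 3*x*y - 2*x + 2*y - 2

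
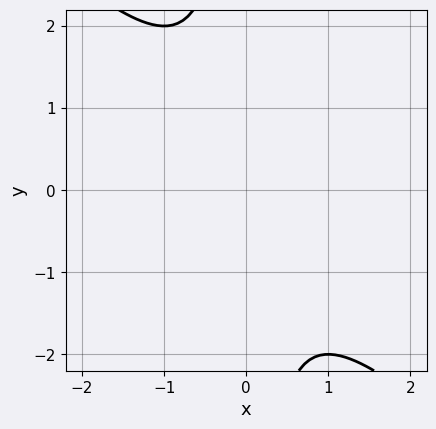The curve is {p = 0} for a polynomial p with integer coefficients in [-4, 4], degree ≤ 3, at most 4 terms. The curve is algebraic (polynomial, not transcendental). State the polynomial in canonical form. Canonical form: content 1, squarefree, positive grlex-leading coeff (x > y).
1. Degree: a generic line meets the curve in up to 2 points, so deg p = 2.
2. Checking where it meets the axes: it misses every integer gridline on the x-axis; it misses every integer gridline on the y-axis.
3. The integer polynomial consistent with all of this is the stated p.

x^2 + x*y + 1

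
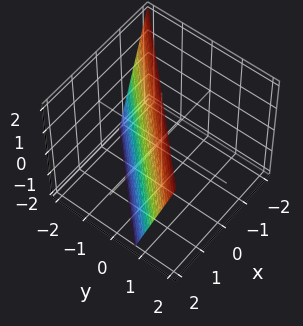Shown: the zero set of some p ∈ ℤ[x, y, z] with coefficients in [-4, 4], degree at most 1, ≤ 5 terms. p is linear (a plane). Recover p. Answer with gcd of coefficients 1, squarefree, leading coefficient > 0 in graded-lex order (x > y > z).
3*x - 3*y + z - 2

(a) The degree is 1 — the surface is flat (a plane).
(b) Observable constraints: it crosses the z-axis at the gridline z = 2.
(c) Together with the visible shape, these determine p as stated.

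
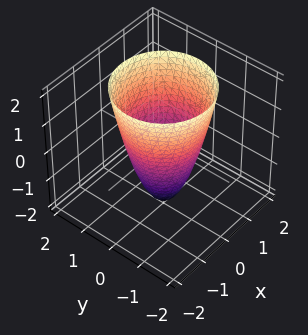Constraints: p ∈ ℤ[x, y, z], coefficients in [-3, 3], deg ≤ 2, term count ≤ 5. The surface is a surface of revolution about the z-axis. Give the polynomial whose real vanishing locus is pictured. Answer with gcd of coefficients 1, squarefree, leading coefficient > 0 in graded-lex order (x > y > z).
deg p = 2. The shape is more complex than any degree-1 surface.
Symmetries: rotational symmetry about the z-axis ⇒ p depends on x, y only through x² + y².
From the axis intercepts and sections: one z-axis crossing is at z = -2; among the integer gridlines, it crosses the x-axis at x ∈ {-1, 1}.
Solving for integer coefficients yields p as stated. Check: (0, 1, 0) on the y-axis lies on the surface, and p(0, 1, 0) = 0. ✓

2*x^2 + 2*y^2 - z - 2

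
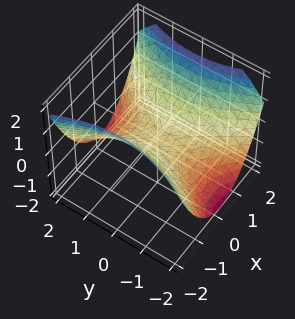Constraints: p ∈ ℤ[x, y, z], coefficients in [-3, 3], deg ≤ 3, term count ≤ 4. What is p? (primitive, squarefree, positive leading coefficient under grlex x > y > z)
(a) The degree is 2 — a saddle surface; a quadric.
(b) Symmetries: mirror symmetry y ↦ −y ⇒ only even powers of y; the x ↦ −x reflection is a symmetry, so x appears only in even powers.
(c) Against the integer gridlines: one y-axis crossing is at y = 0; one x-axis crossing is at x = 0.
(d) Fitting integer coefficients to these (and the overall shape) gives p.

2*x^2 - y^2 - 3*z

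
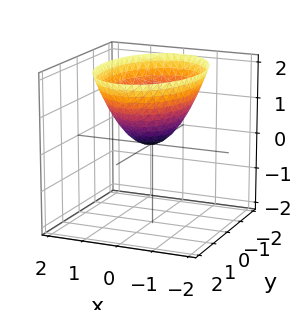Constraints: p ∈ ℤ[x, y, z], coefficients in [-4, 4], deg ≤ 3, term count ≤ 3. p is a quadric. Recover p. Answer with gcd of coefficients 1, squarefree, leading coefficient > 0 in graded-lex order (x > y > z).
(a) deg p = 2. A paraboloid; a quadric.
(b) Symmetries: it's symmetric under x → −x, forcing even powers of x; it's symmetric under y → −y, forcing even powers of y.
(c) Observable constraints: one z-axis crossing is at z = 0; it meets the x-axis at x = 0 (among the integer gridlines).
(d) Together with the visible shape, these determine p as stated.

2*x^2 + y^2 - 2*z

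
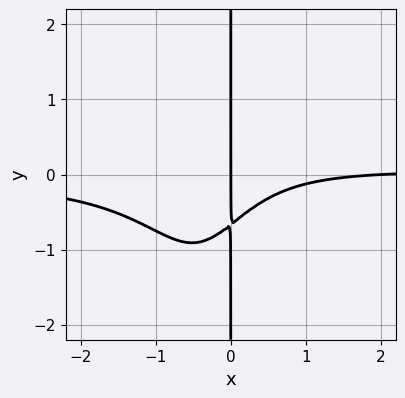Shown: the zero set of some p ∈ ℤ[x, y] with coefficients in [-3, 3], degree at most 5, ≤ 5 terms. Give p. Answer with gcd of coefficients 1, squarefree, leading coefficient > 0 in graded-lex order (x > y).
3*x^3*y + 2*x^2*y - x^2 + 3*x*y + 2*x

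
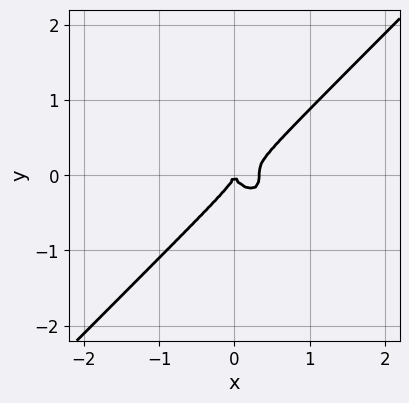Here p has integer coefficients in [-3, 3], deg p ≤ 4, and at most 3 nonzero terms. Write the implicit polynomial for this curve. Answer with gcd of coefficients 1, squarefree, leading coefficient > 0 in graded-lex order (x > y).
3*x^3 - 3*y^3 - x^2

(a) Degree: a generic line meets the curve in up to 3 points, so deg p = 3.
(b) From the visible intercepts: it meets the x-axis at x = 0 (among the integer gridlines); it meets the y-axis at y = 0 (among the integer gridlines).
(c) Solving for integer coefficients yields p as stated.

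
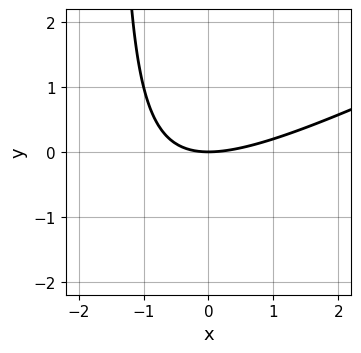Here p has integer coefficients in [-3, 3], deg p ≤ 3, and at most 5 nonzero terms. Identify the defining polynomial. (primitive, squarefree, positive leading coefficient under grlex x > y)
x^2 - 2*x*y - 3*y

First, deg p = 2. The shape is more complex than any degree-1 curve.
Then, reading off the gridlines: one x-axis crossing is at x = 0; one y-axis crossing is at y = 0.
Finally, fitting integer coefficients to these (and the overall shape) gives p.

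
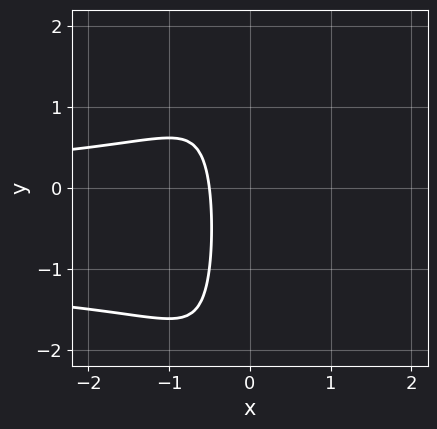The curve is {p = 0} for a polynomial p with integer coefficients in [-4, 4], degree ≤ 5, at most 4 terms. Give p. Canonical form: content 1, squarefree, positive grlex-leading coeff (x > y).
x^2*y^2 + x^2*y + 2*x + 1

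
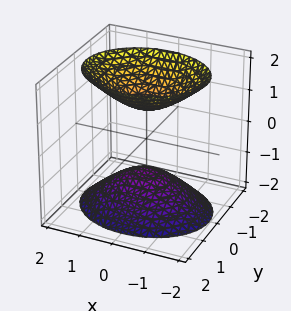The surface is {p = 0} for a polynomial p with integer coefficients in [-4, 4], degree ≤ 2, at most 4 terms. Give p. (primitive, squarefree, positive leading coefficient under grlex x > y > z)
(a) There are 2 components. Treating them together as one polynomial.
(b) The degree is 2 — two separate bowl-shaped sheets opening away from each other; a quadric.
(c) Symmetries: mirror symmetry y ↦ −y ⇒ only even powers of y; the x ↦ −x reflection is a symmetry, so x appears only in even powers; mirror symmetry z ↦ −z ⇒ only even powers of z.
(d) Checking where it meets the axes: it misses every integer gridline on the x-axis; among the integer gridlines, it crosses the z-axis at z ∈ {-1, 1}.
(e) Fitting integer coefficients to these (and the overall shape) gives p.

2*x^2 + 3*y^2 - 2*z^2 + 2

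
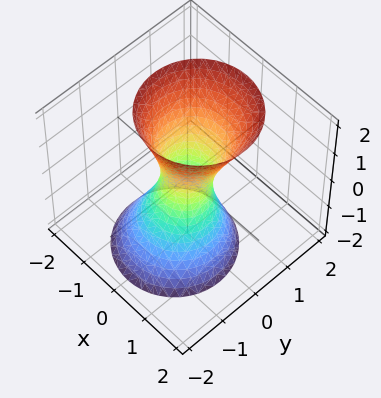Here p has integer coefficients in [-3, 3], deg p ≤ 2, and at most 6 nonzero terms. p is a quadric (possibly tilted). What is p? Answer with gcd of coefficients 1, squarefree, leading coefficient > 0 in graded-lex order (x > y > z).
3*x^2 + 3*y^2 - y*z - z^2 - 1

(a) Degree: no degree-1 surface has this shape, so deg p = 2.
(b) Reading off the gridlines: no z-intercept at any integer in the box.
(c) Solving for integer coefficients yields p as stated.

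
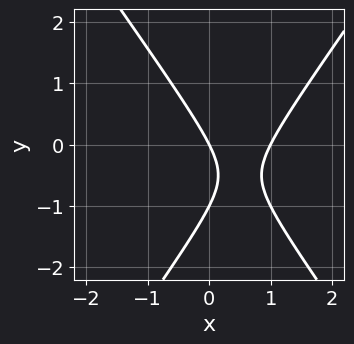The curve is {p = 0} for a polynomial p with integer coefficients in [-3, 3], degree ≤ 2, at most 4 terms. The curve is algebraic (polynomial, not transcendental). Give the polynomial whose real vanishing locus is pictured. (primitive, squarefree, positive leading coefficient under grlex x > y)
(a) deg p = 2. No degree-1 curve has this shape.
(b) From the visible intercepts: among the integer gridlines, it crosses the y-axis at y ∈ {-1, 0}; the x-axis gridline crossings are at x ∈ {0, 1}.
(c) Together with the visible shape, these determine p as stated.

2*x^2 - y^2 - 2*x - y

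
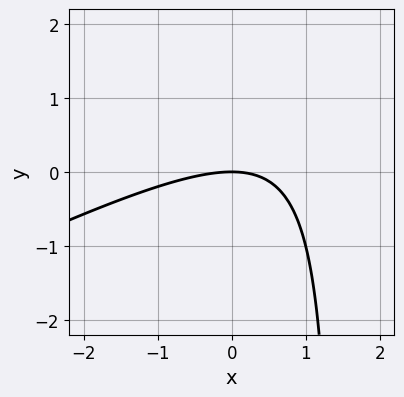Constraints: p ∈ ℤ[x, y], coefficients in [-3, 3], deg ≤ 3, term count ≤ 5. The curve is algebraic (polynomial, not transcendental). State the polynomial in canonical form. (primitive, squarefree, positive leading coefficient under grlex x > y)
Degree: a generic line meets the curve in up to 2 points, so deg p = 2.
Observable constraints: it crosses the y-axis at the gridline y = 0; one x-axis crossing is at x = 0.
Solving for integer coefficients yields p as stated.

x^2 - 2*x*y + 3*y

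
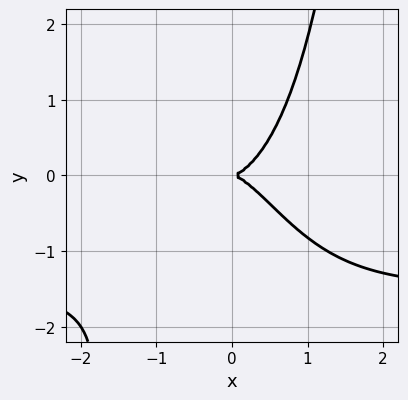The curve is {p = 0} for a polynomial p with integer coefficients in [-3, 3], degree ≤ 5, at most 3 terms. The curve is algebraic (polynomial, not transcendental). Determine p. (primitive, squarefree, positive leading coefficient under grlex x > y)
First, degree: the shape is more complex than any degree-3 curve, so deg p = 4.
Next, checking where it meets the axes: it meets the x-axis at x = 0 (among the integer gridlines); it crosses the y-axis at the gridline y = 0.
Finally, together with the visible shape, these determine p as stated.

2*x^3*y + 3*x^3 - 2*y^2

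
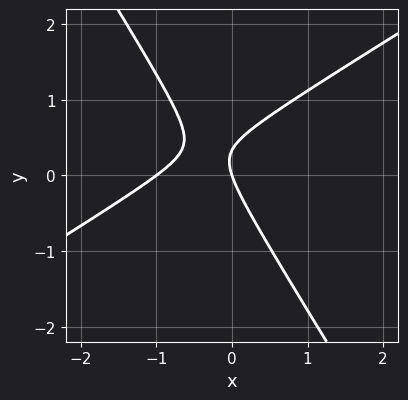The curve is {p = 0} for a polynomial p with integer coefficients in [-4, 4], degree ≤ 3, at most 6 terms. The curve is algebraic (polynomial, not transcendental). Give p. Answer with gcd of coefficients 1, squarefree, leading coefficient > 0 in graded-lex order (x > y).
3*x^2 - 3*x*y - 3*y^2 + 3*x + y

deg p = 2. The shape is more complex than any degree-1 curve.
Checking where it meets the axes: among the integer gridlines, it crosses the x-axis at x ∈ {-1, 0}; one y-axis crossing is at y = 0.
Assembling these constraints gives the stated polynomial.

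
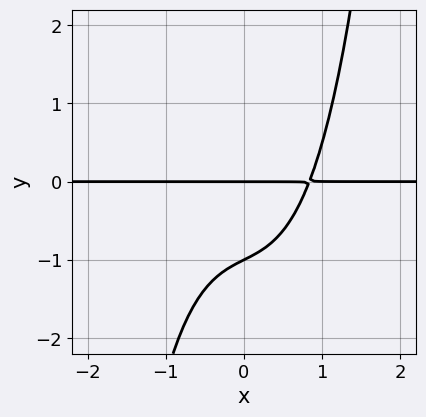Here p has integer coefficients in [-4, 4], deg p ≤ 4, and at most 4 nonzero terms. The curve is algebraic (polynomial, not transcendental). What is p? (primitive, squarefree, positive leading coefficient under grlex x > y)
1. Degree: the shape is more complex than any degree-3 curve, so deg p = 4.
2. Checking where it meets the axes: the visible x-axis segment lies entirely on the curve; the y-axis gridline crossings are at y ∈ {-1, 0}.
3. Putting this together gives p.

2*x^3*y + x*y - 2*y^2 - 2*y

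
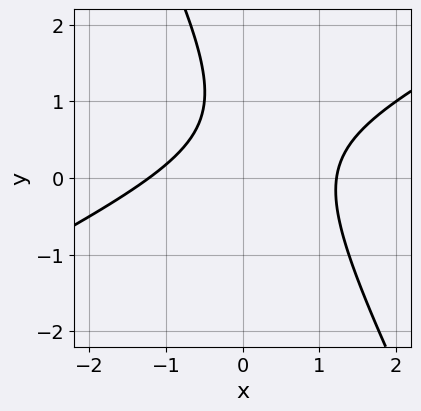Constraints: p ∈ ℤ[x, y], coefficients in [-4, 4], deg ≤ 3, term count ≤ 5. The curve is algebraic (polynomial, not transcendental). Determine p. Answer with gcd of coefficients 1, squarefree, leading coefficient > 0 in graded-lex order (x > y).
(a) The degree is 2 — no degree-1 curve has this shape.
(b) Observable constraints: no y-intercept at any integer in the box.
(c) The integer polynomial consistent with all of this is the stated p.

2*x^2 - 3*x*y - 2*y^2 + 3*y - 3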